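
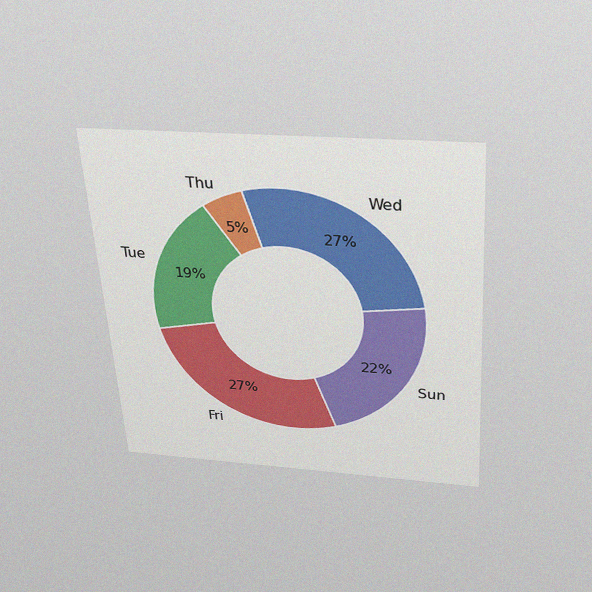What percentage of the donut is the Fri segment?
27%

The chart is tilted about 4° counter-clockwise and viewed slightly from above, with some photo noise. The Fri segment takes up 27% of the ring.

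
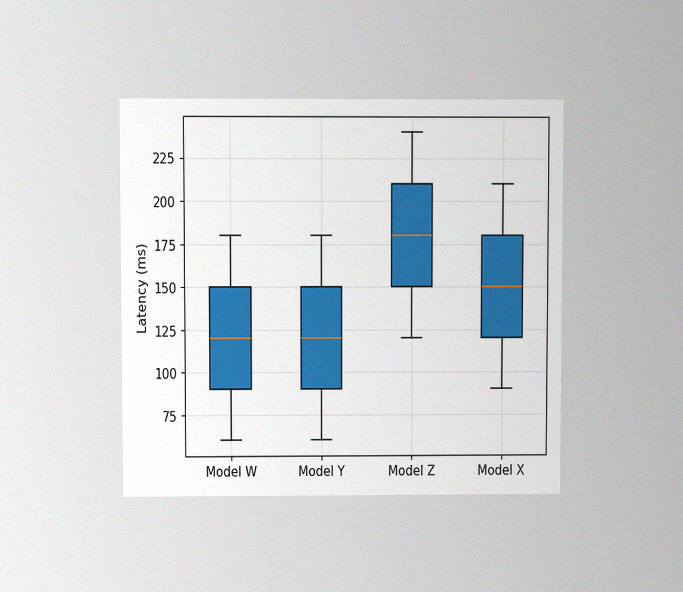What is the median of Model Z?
The chart is viewed at a slight angle, with some photo noise. The median line in the Model Z box sits at 180ms.

180ms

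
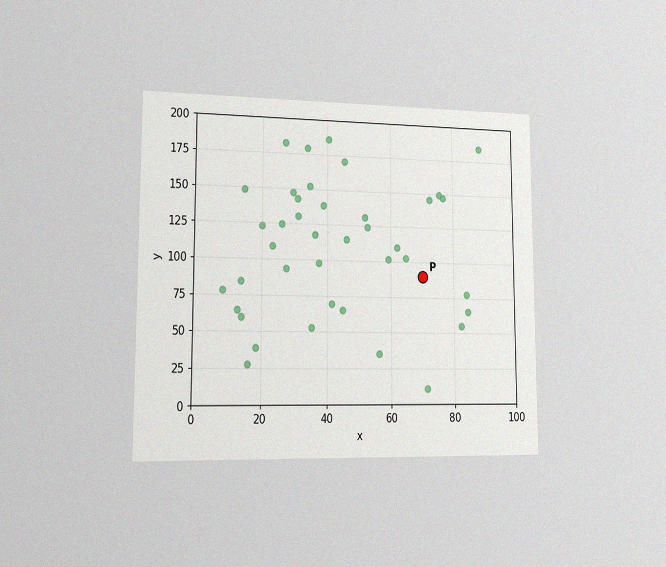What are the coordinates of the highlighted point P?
The chart is viewed slightly from the left, with some photo noise. Following the gridlines from P to each axis, P sits at (70, 90).

(70, 90)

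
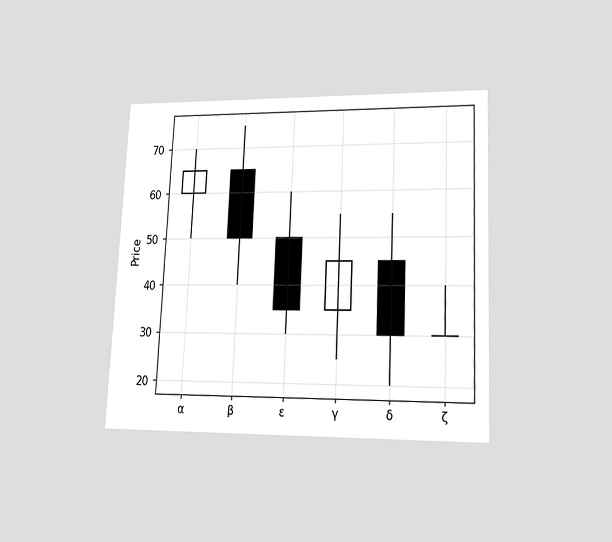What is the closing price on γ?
The chart is tilted about 3° clockwise and viewed at a slight angle. The γ candle closes at 45.

45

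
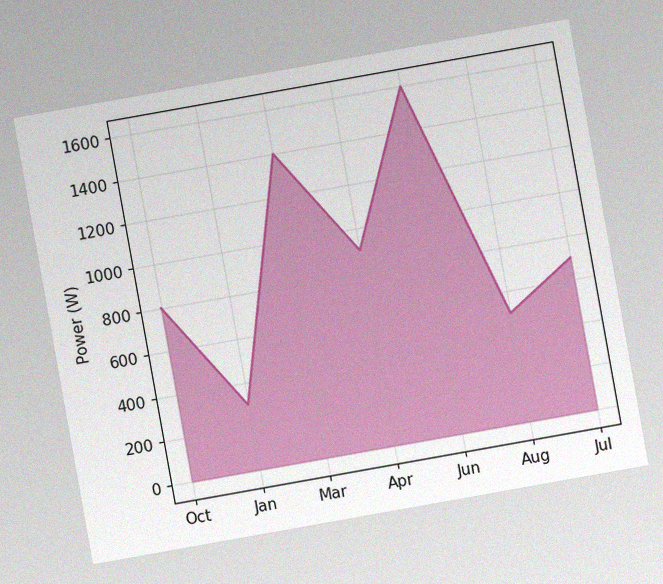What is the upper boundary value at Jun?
The chart is tilted about 10° counter-clockwise, with some photo noise. At Jun the upper boundary is at 1600W.

1600W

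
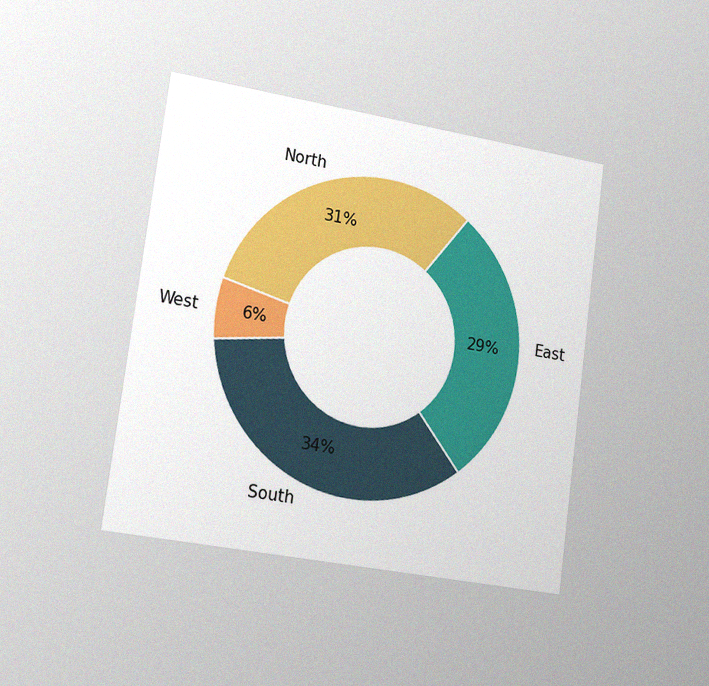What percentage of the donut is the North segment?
31%

The chart is tilted about 8° clockwise and viewed slightly from the left, with some photo noise. The North segment takes up 31% of the ring.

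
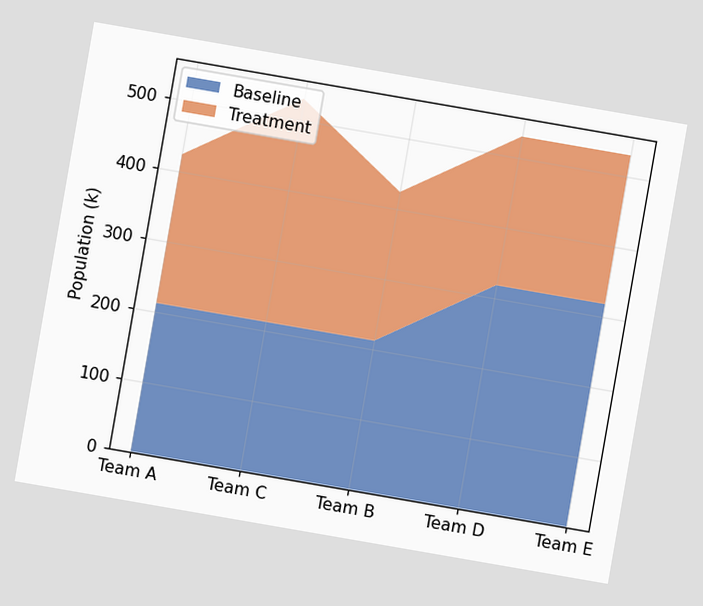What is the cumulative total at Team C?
530k

The chart is tilted about 10° clockwise. The stacked total at Team C reaches 530k.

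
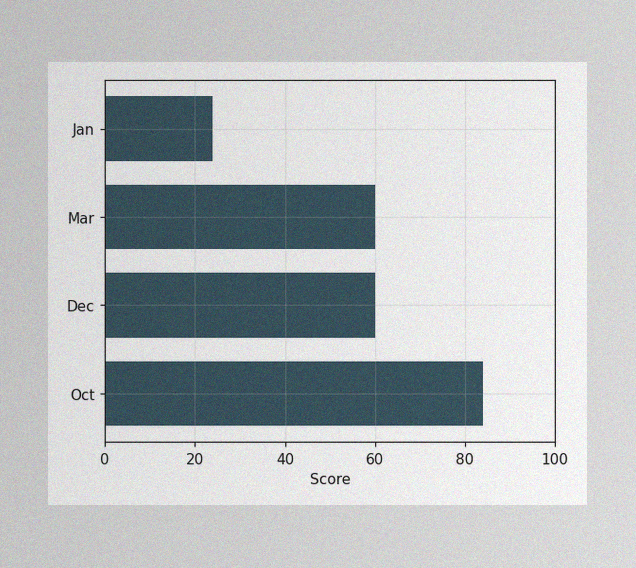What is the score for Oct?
The image has some photo noise and uneven lighting. Reading along the chart's x-axis, the Oct bar reaches 84.

84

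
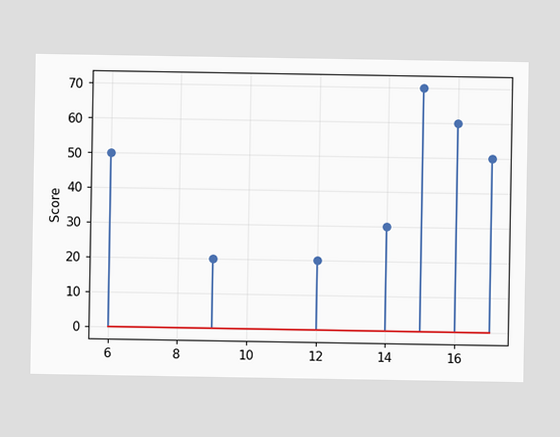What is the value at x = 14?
The stem at x=14 reaches 30.

30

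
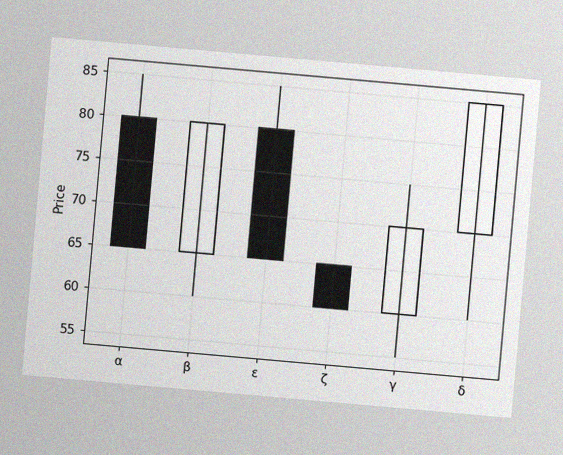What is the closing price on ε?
65

The chart is tilted about 5° clockwise, with some photo noise. The ε candle closes at 65.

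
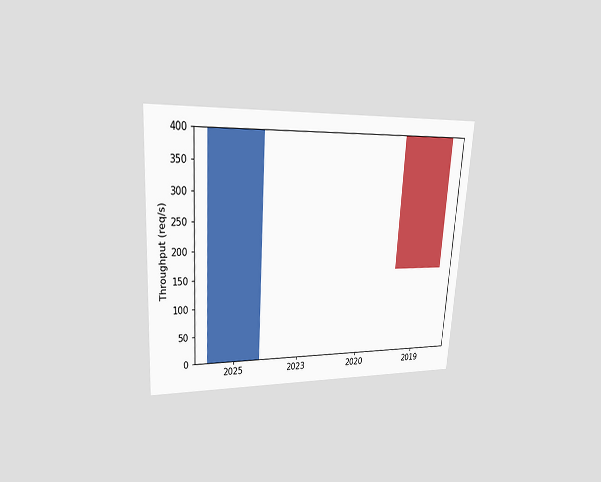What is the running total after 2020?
The chart is tilted about 4° clockwise and viewed at a slight angle. After 2020 the running total reaches 400req/s.

400req/s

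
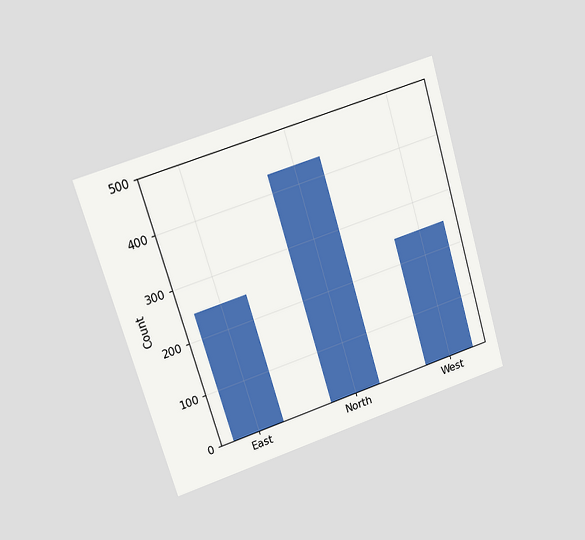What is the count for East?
248

The chart is tilted about 17° counter-clockwise and viewed at a slight angle. Reading along the chart's y-axis, the East bar reaches 248.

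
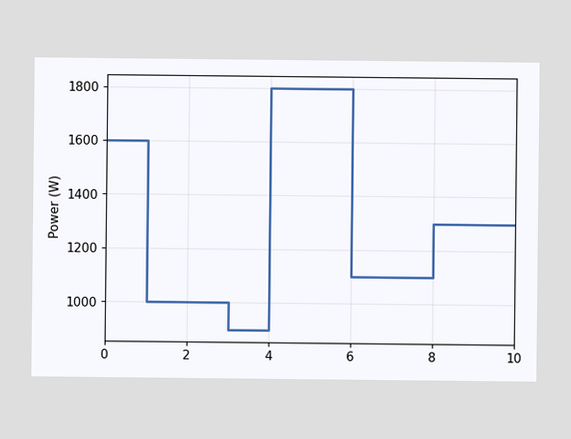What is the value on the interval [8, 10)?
On [8, 10) the step sits at 1300W.

1300W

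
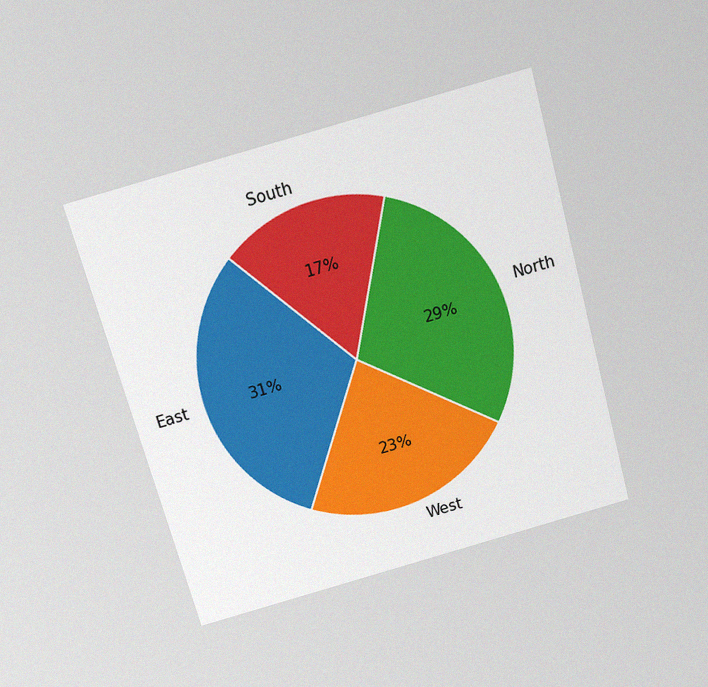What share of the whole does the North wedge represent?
29%

The chart is tilted about 16° counter-clockwise and viewed slightly from above, with some photo noise. The North slice takes up 29% of the pie.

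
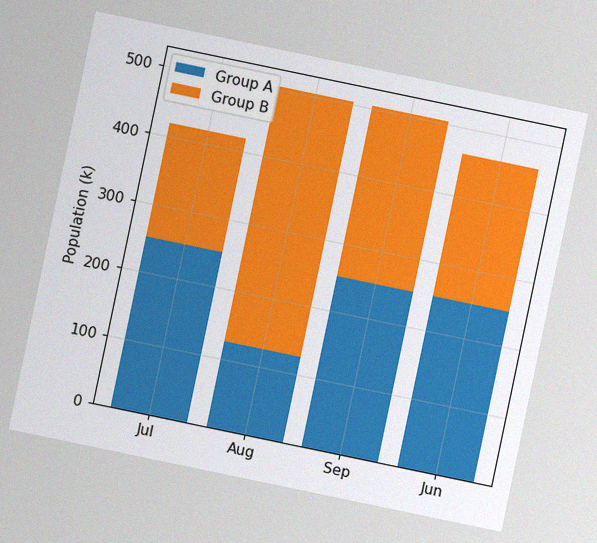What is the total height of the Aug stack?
The chart is tilted about 12° clockwise, with some photo noise. The Aug stack's top reaches 504k on the y-axis.

504k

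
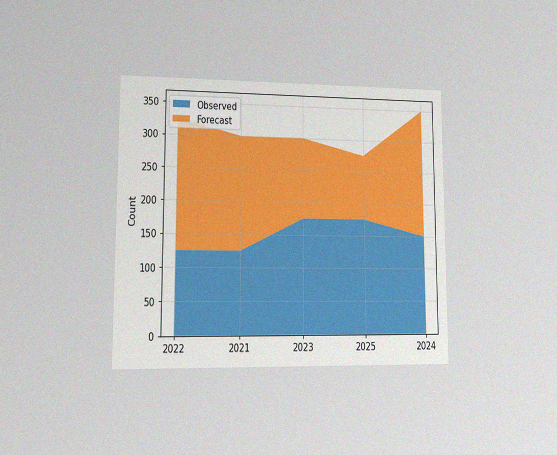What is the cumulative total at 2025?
The chart is viewed at a slight angle, with some photo noise. The stacked total at 2025 reaches 275.

275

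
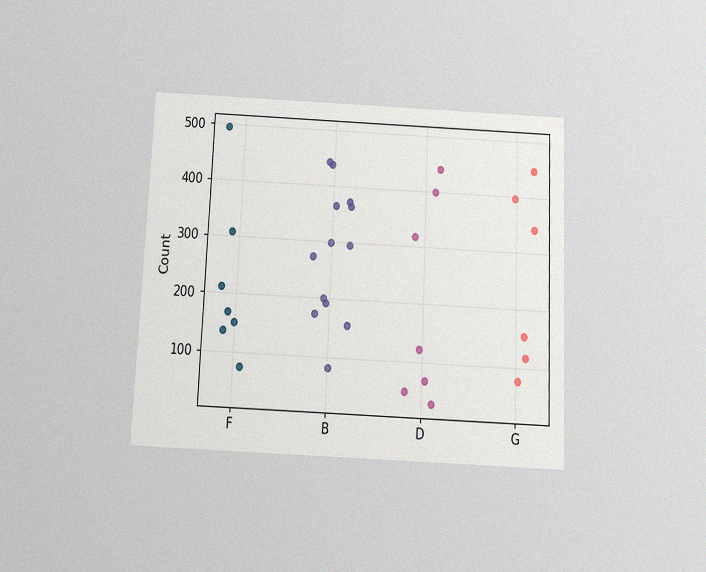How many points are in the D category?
The chart is tilted about 3° clockwise and viewed slightly from below, with some photo noise. Counting the markers in the D column gives 7.

7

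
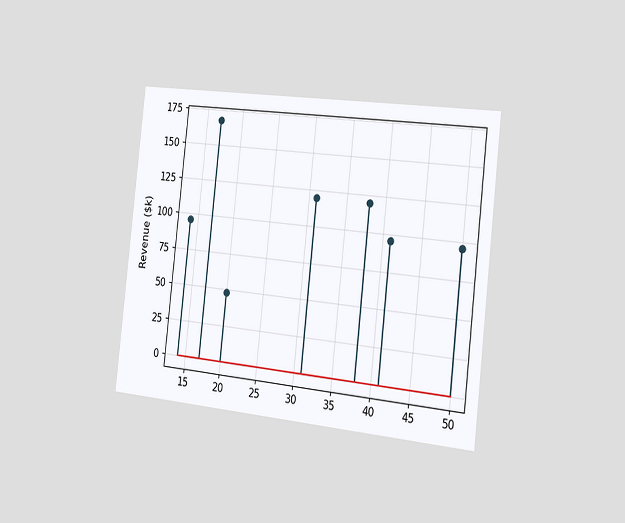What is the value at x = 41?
$96k

The chart is tilted about 6° clockwise and viewed slightly from the right. The stem at x=41 reaches $96k.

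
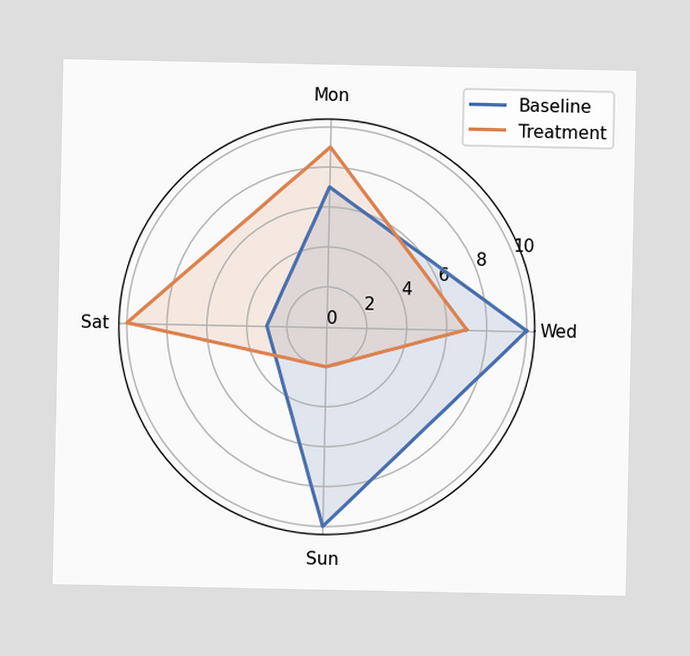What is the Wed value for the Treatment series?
7

On the Wed axis, Treatment reaches 7.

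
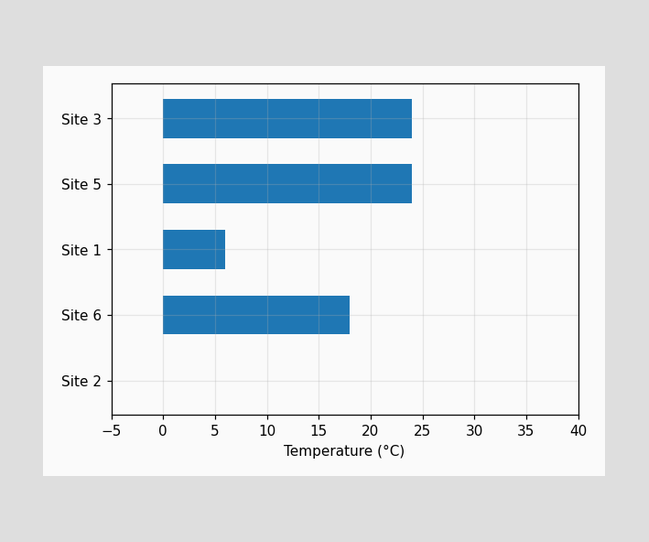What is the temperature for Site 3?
Reading along the chart's x-axis, the Site 3 bar reaches 24°C.

24°C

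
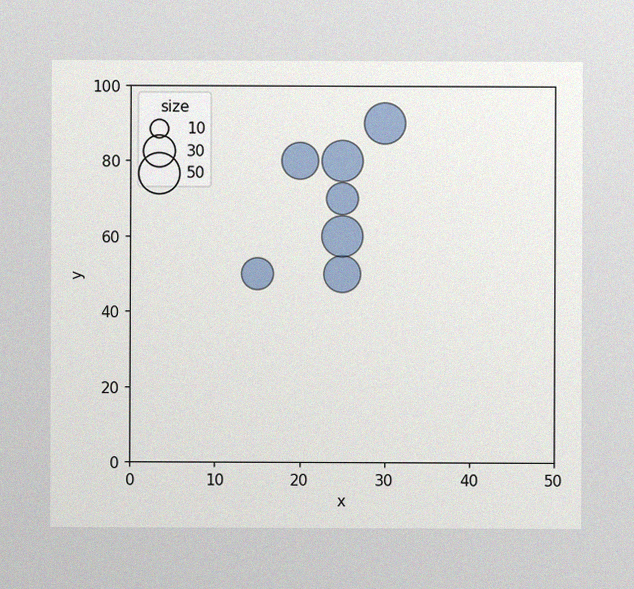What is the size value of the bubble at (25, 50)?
40

The image has some photo noise and uneven lighting. Matching the bubble at (25, 50) against the size legend gives 40.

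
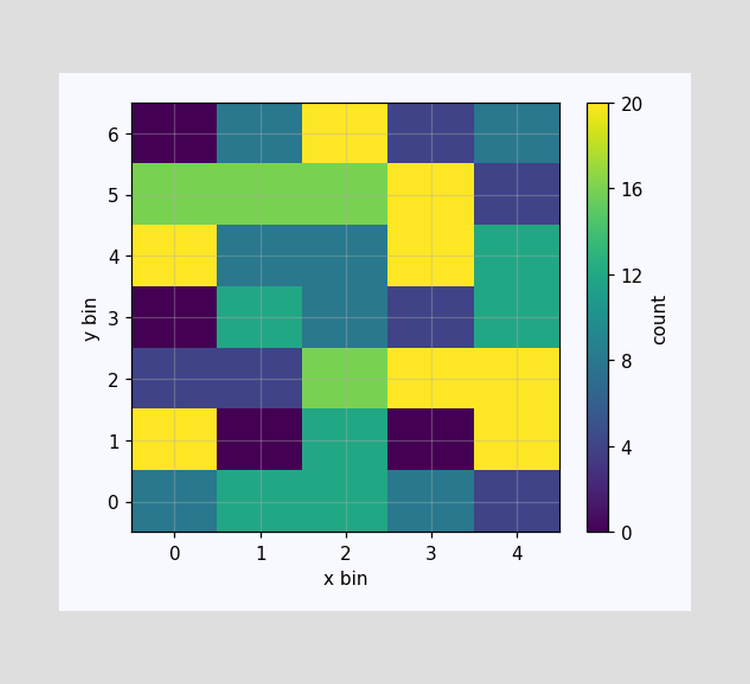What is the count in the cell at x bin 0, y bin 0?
8

Matching the cell (0, 0) against the colorbar gives 8.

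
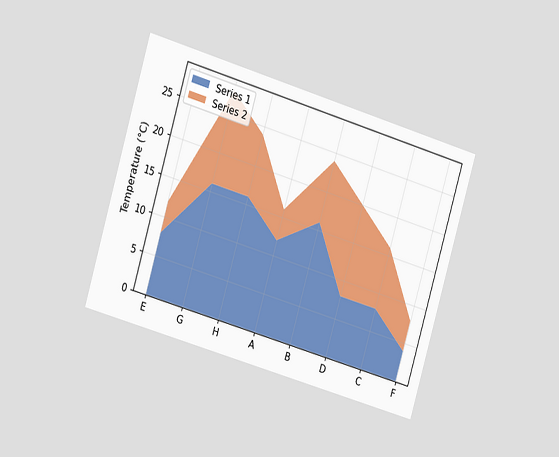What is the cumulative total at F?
The chart is tilted about 17° clockwise and viewed slightly from the left. The stacked total at F reaches 8°C.

8°C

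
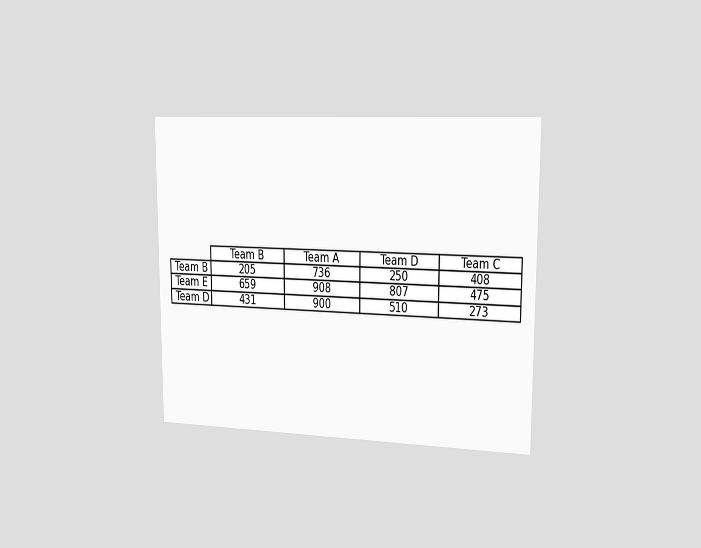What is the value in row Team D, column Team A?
900

The chart is viewed slightly from the right. The (Team D, Team A) cell reads 900.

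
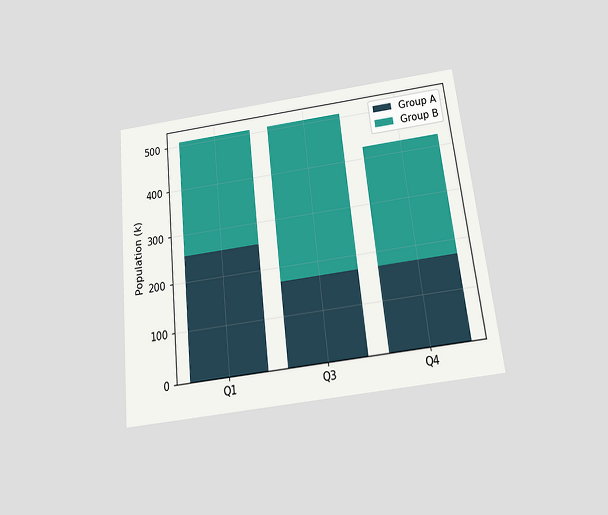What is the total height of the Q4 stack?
425k

The chart is tilted about 6° counter-clockwise and viewed slightly from below. The Q4 stack's top reaches 425k on the y-axis.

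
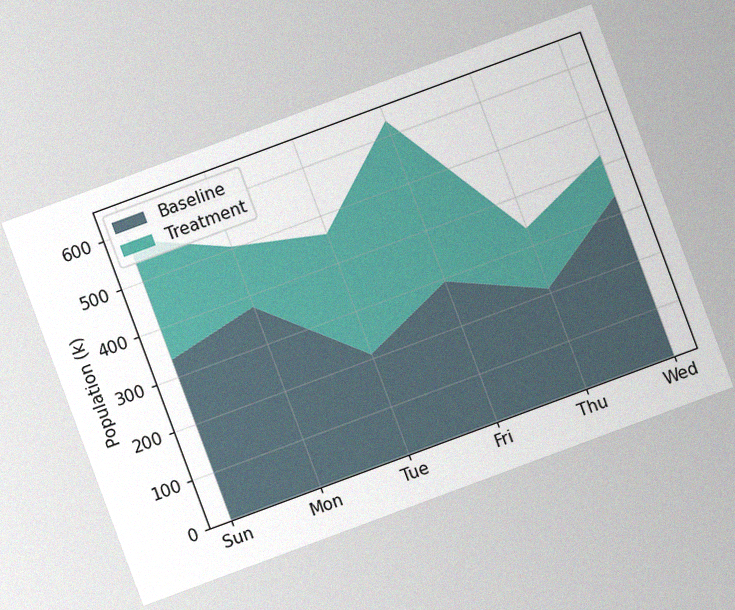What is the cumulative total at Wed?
420k

The chart is tilted about 20° counter-clockwise, with some photo noise. The stacked total at Wed reaches 420k.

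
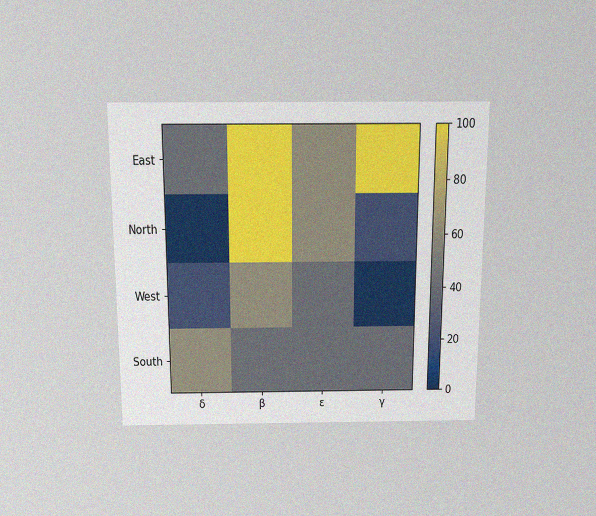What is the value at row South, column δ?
The chart is viewed slightly from above, with some photo noise. Matching cell (South, δ) against the colorbar gives 60.

60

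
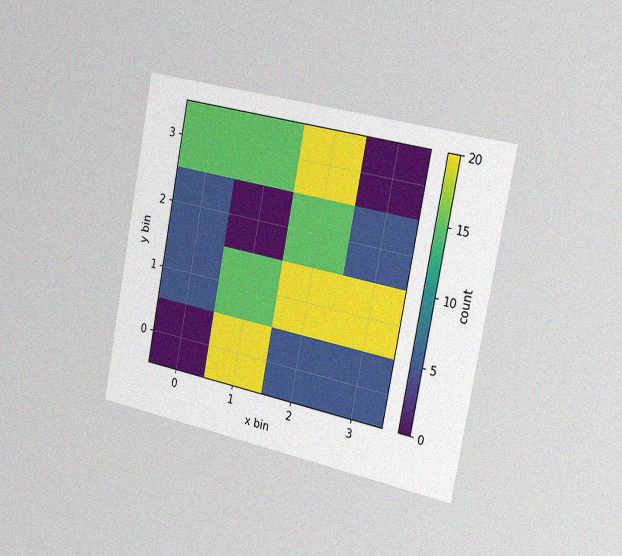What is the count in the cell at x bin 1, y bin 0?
20

The chart is tilted about 11° clockwise and viewed slightly from the right, with some photo noise. Matching the cell (1, 0) against the colorbar gives 20.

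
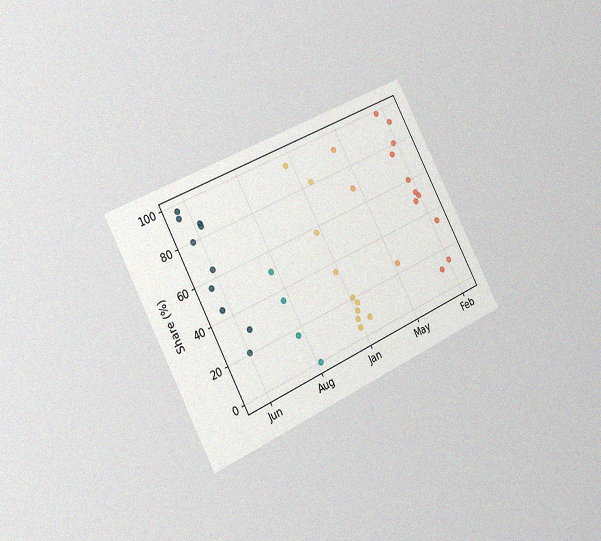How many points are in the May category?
3

The chart is tilted about 28° counter-clockwise and viewed slightly from the left, with some photo noise. Counting the markers in the May column gives 3.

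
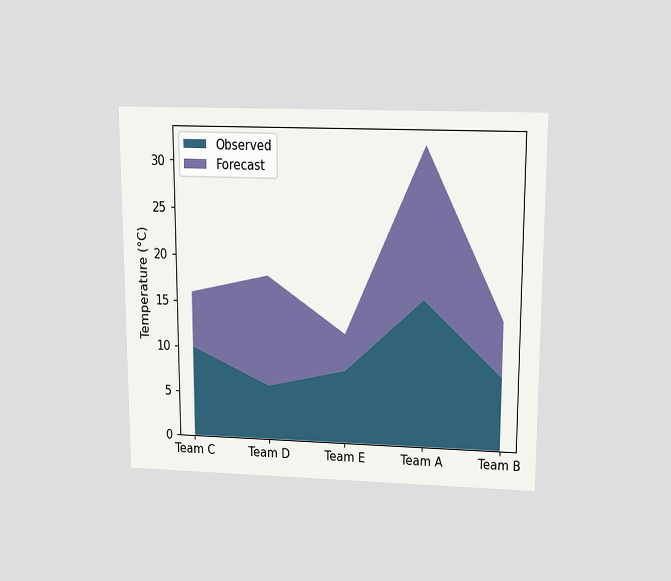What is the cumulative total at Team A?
The chart is viewed slightly from above. The stacked total at Team A reaches 32°C.

32°C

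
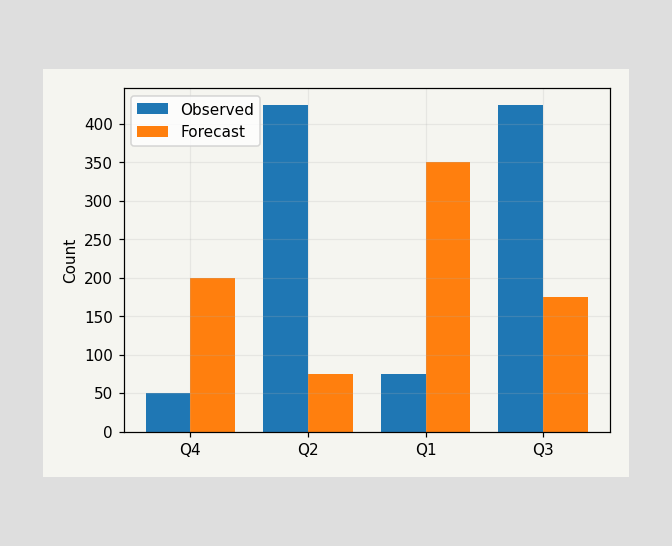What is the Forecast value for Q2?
The Forecast bar at Q2 reaches 75 on the y-axis.

75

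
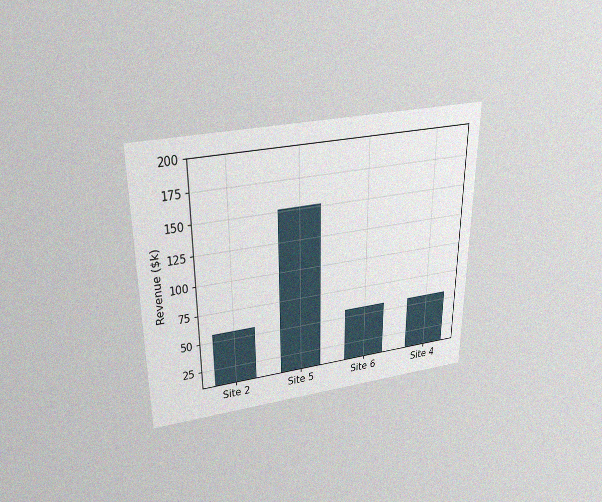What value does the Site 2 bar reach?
The chart is viewed slightly from above, with some photo noise. Reading along the chart's y-axis, the Site 2 bar reaches $57k.

$57k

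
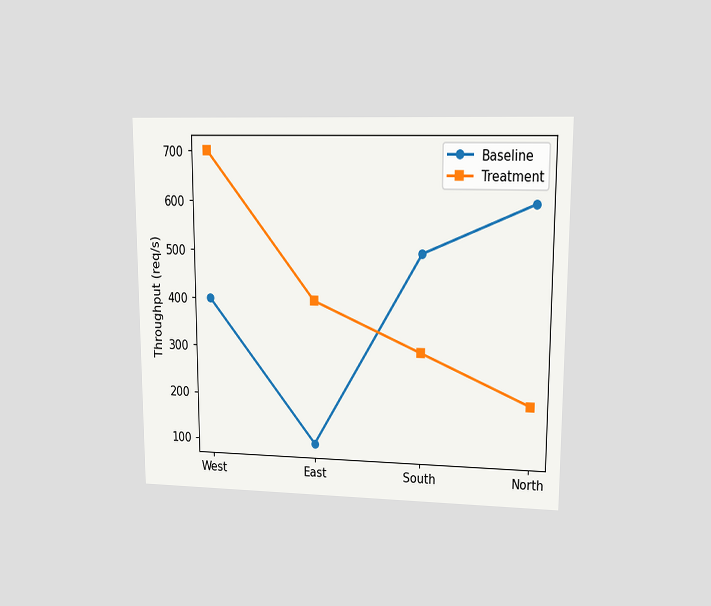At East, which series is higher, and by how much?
Treatment, by 300req/s

The chart is viewed at a slight angle. At East, Treatment sits above the other line by 300req/s.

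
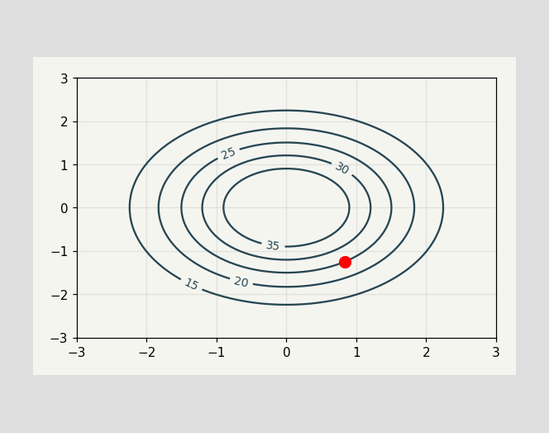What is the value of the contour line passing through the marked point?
25

The marked point sits on the contour labelled 25.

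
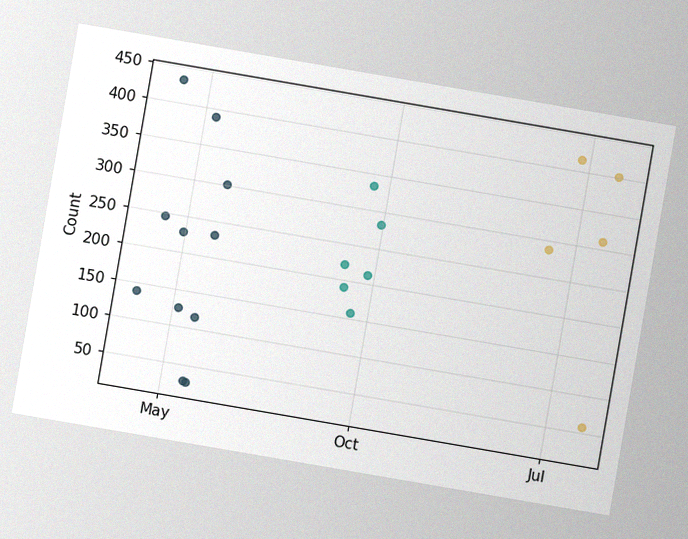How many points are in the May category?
The chart is tilted about 10° clockwise, with some photo noise. Counting the markers in the May column gives 11.

11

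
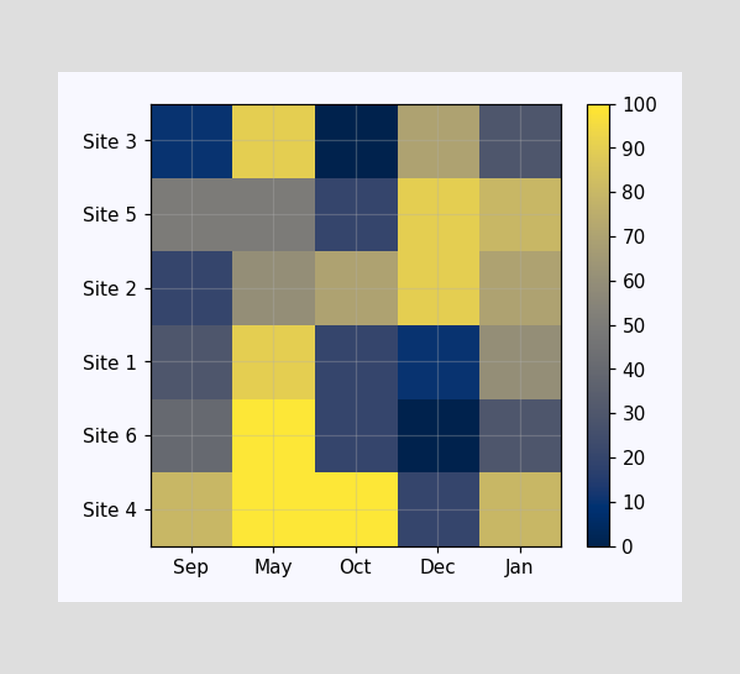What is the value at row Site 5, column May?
50

Matching cell (Site 5, May) against the colorbar gives 50.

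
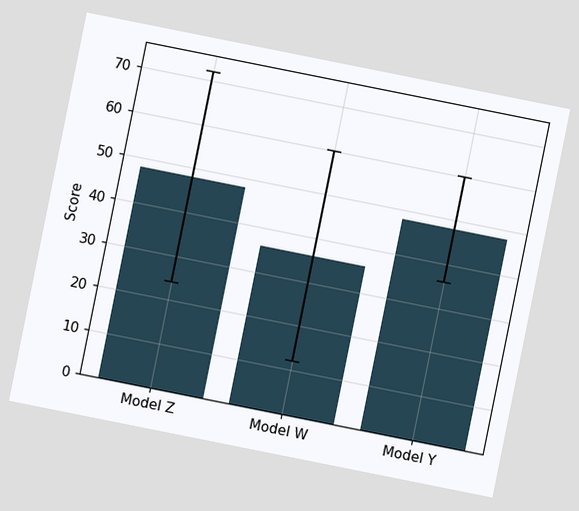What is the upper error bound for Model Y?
The chart is tilted about 11° clockwise. The Model Y bar's upper whisker reaches 60.

60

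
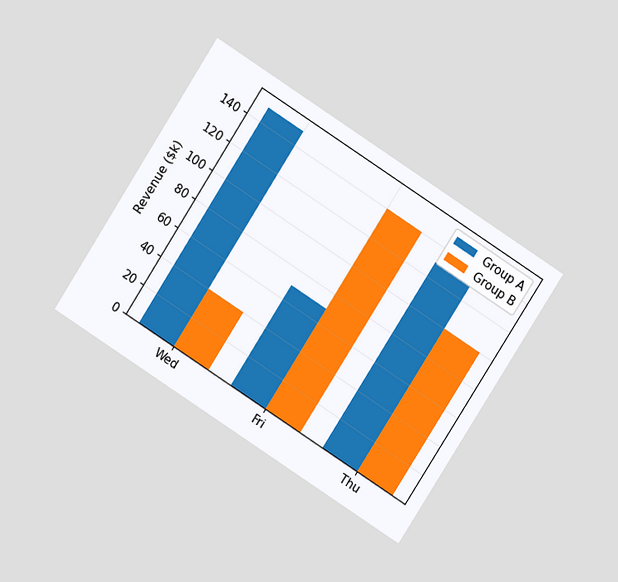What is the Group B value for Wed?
$40k

The chart is tilted about 33° clockwise and viewed at a slight angle. The Group B bar at Wed reaches $40k on the y-axis.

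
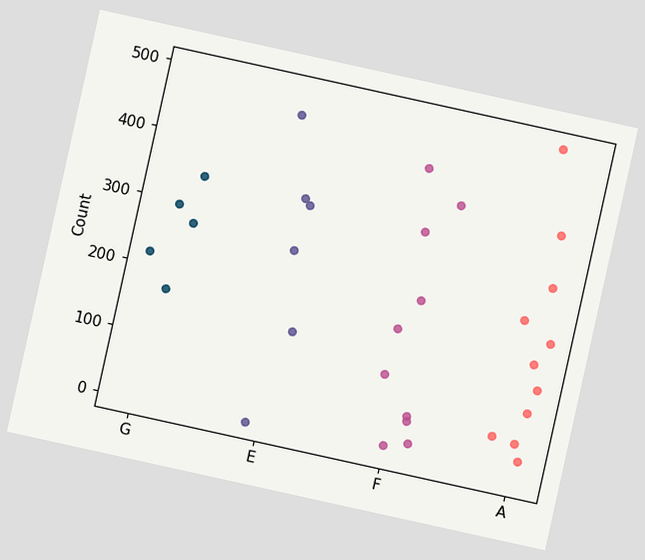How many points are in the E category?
6

The chart is tilted about 12° clockwise. Counting the markers in the E column gives 6.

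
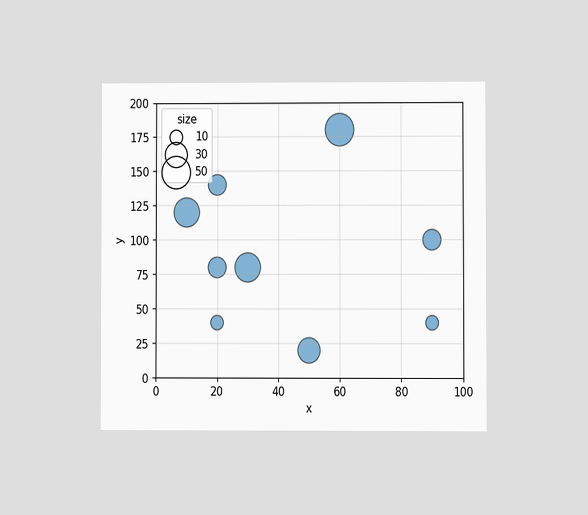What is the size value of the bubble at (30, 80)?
40

The chart is viewed at a slight angle. Matching the bubble at (30, 80) against the size legend gives 40.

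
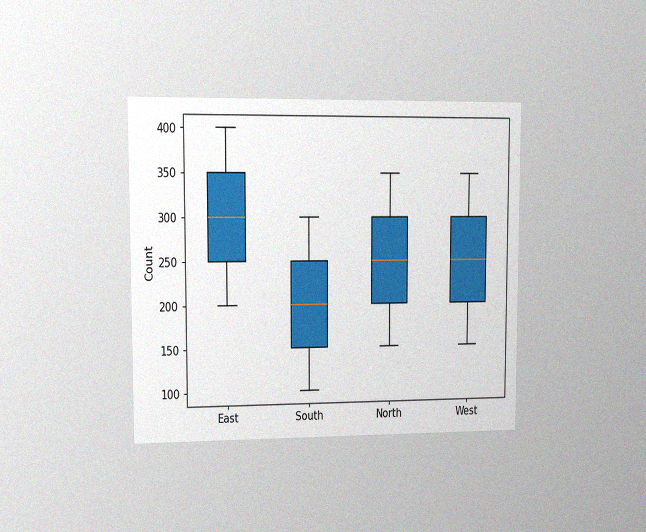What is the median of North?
The chart is viewed at a slight angle, with some photo noise. The median line in the North box sits at 250.

250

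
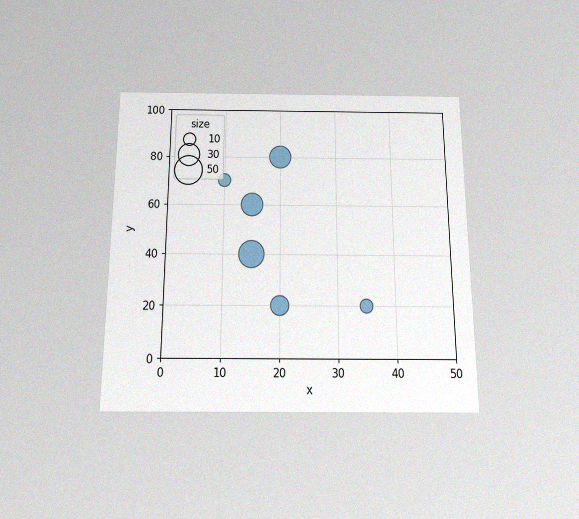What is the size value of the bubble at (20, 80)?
30

The chart is viewed slightly from below, with some photo noise. Matching the bubble at (20, 80) against the size legend gives 30.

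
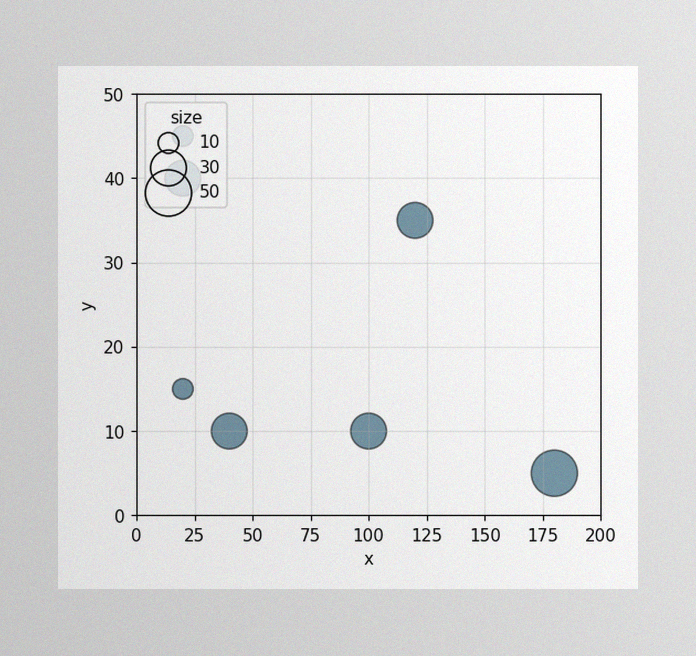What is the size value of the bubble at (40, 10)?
The image has some photo noise and uneven lighting. Matching the bubble at (40, 10) against the size legend gives 30.

30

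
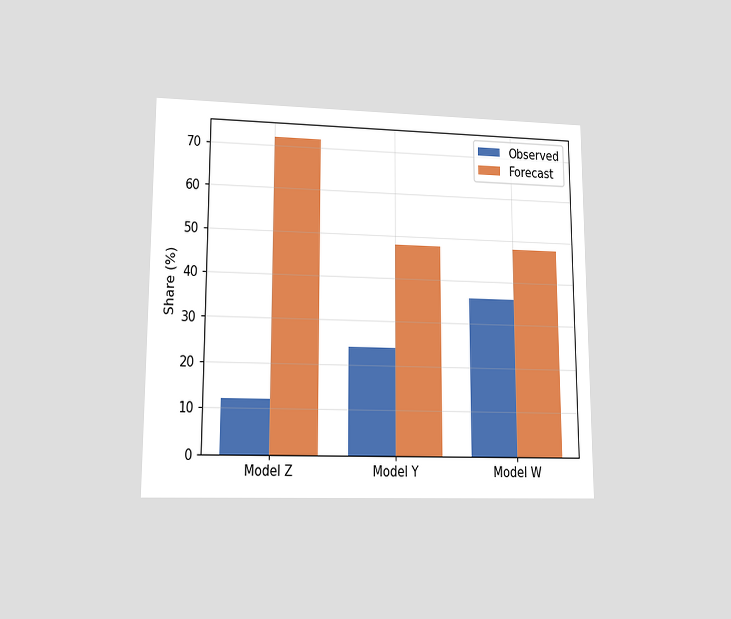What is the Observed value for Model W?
The chart is viewed at a slight angle. The Observed bar at Model W reaches 36% on the y-axis.

36%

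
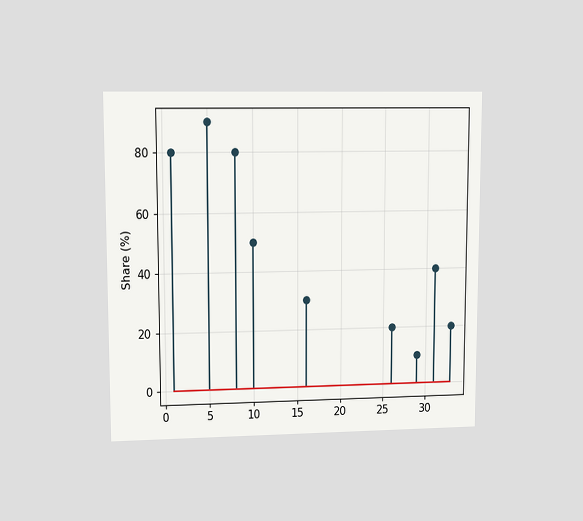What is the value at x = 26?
The chart is viewed at a slight angle. The stem at x=26 reaches 20%.

20%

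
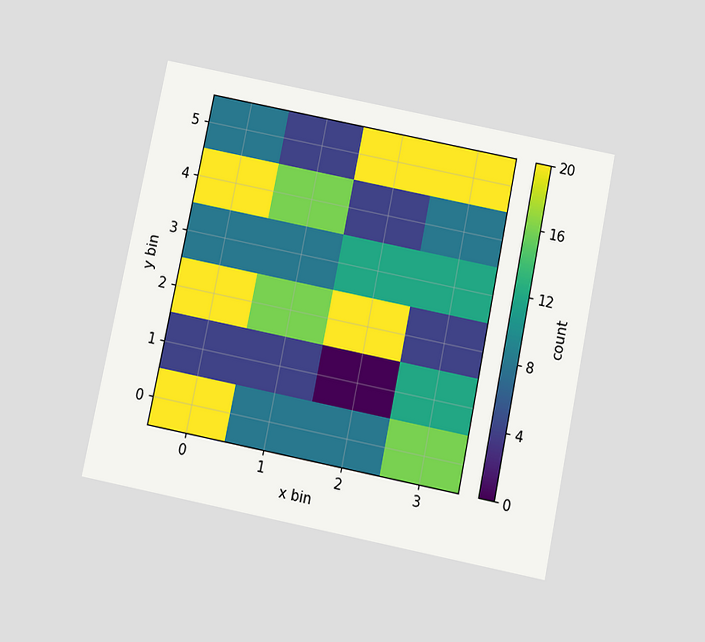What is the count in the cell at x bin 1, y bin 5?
4

The chart is tilted about 11° clockwise and viewed slightly from below. Matching the cell (1, 5) against the colorbar gives 4.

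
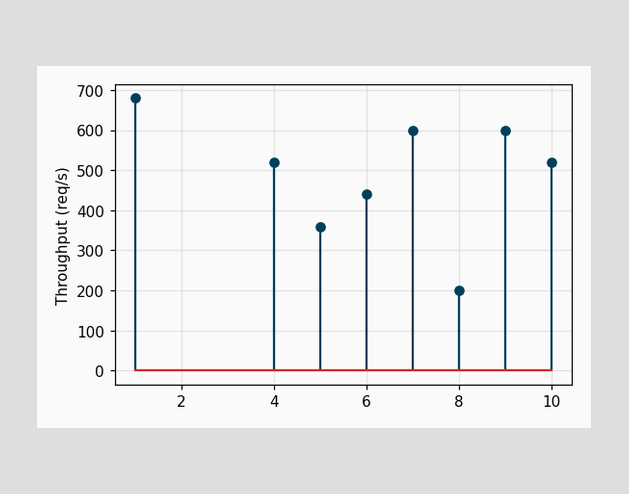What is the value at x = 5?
The stem at x=5 reaches 360req/s.

360req/s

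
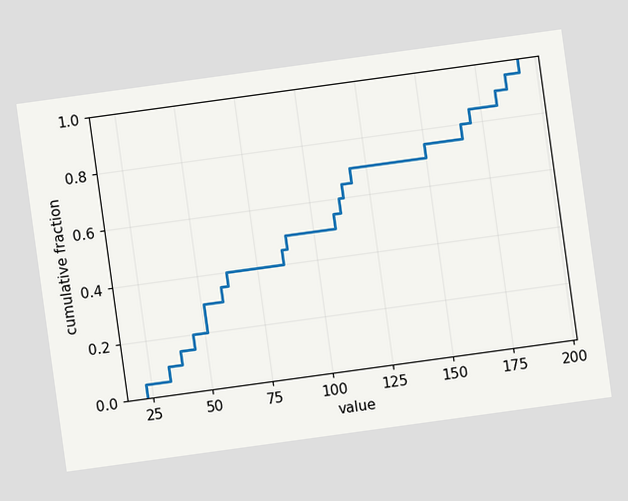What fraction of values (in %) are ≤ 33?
10%

The chart is tilted about 8° counter-clockwise. At x=33 the ECDF step is at 10%.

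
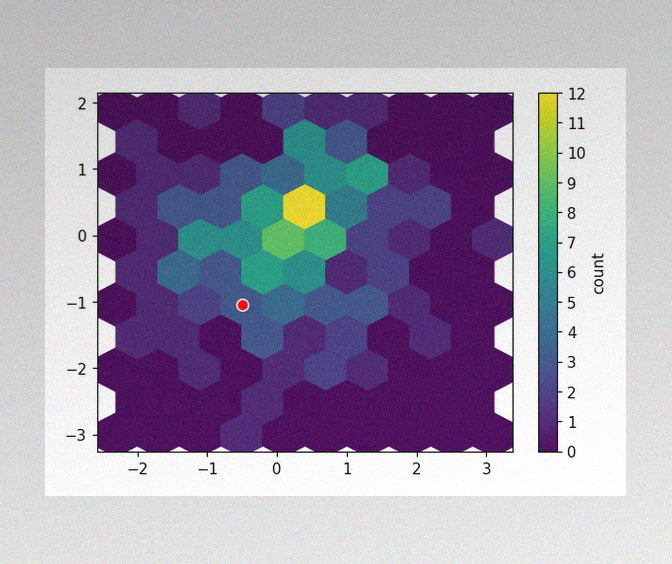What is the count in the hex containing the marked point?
3

The image has some photo noise and uneven lighting. The marked hex reads 3 on the colorbar.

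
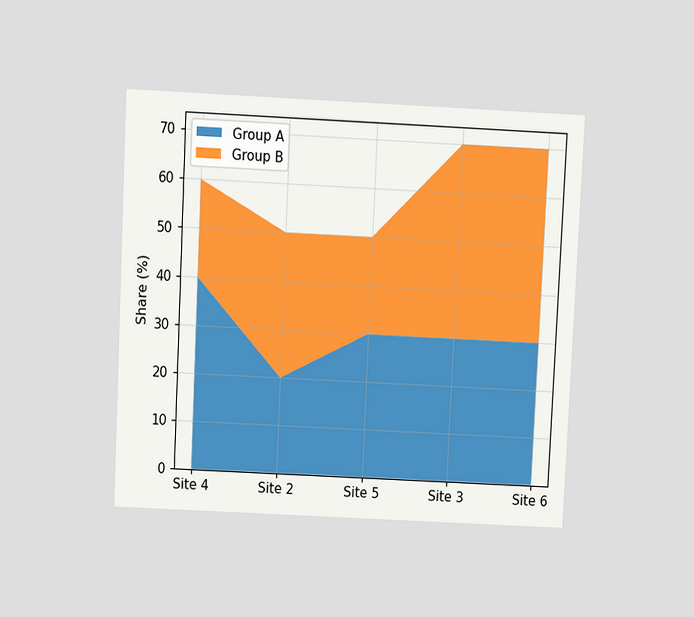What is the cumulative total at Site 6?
The chart is tilted about 3° clockwise and viewed at a slight angle. The stacked total at Site 6 reaches 70%.

70%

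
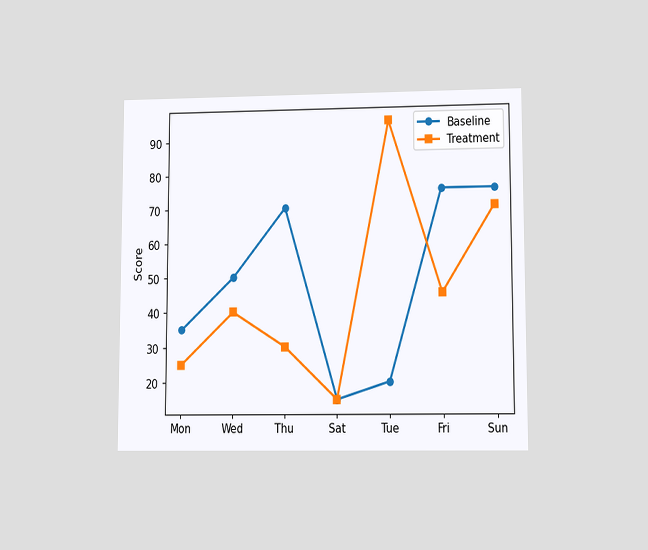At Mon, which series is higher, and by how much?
The chart is viewed at a slight angle. At Mon, Baseline sits above the other line by 10.

Baseline, by 10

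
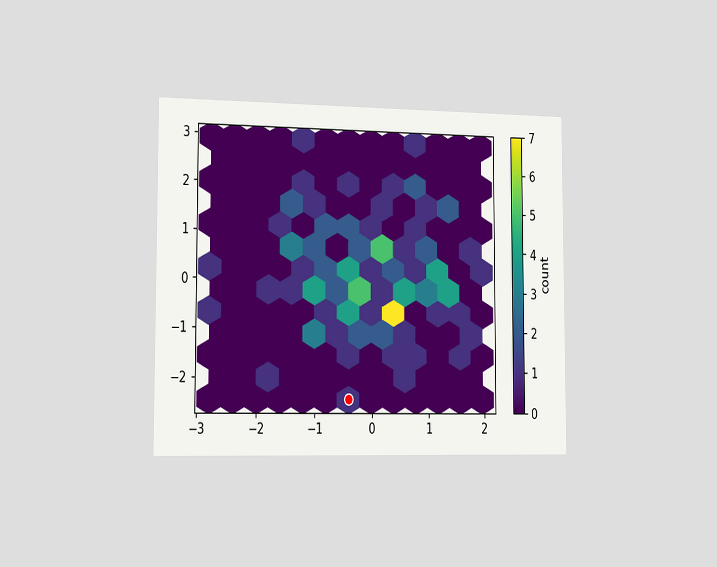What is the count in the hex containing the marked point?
1

The chart is viewed slightly from the left. The marked hex reads 1 on the colorbar.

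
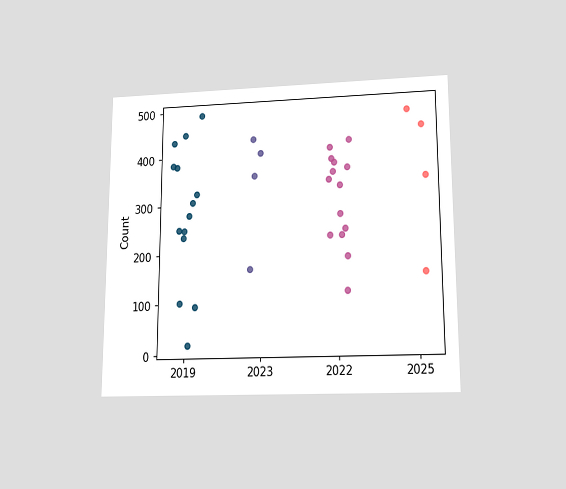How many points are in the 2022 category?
14

The chart is viewed slightly from below. Counting the markers in the 2022 column gives 14.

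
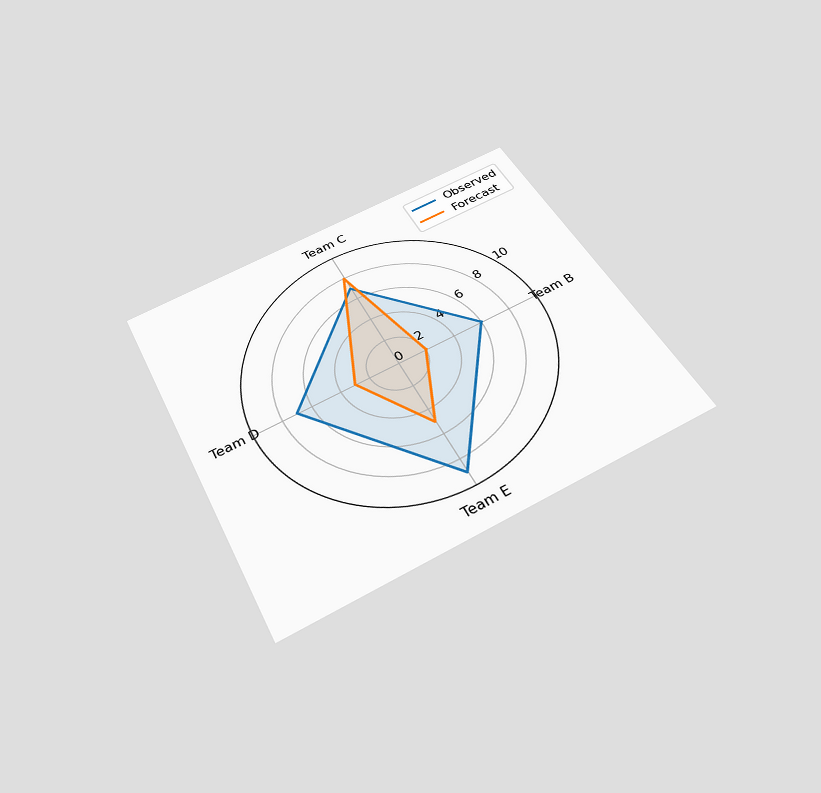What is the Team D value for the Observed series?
7

The chart is tilted about 27° counter-clockwise and viewed slightly from below. On the Team D axis, Observed reaches 7.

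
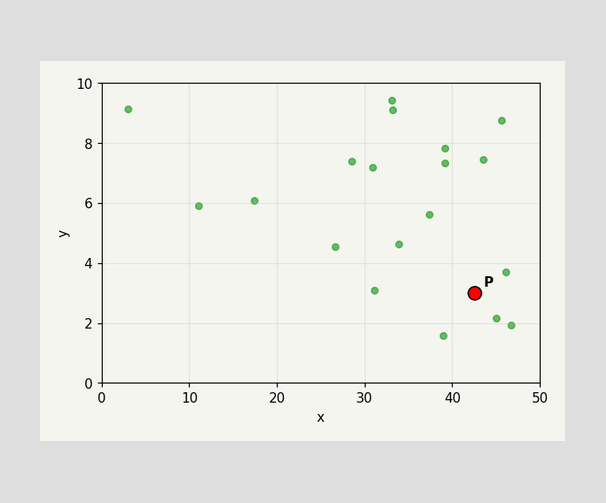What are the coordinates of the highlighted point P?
Following the gridlines from P to each axis, P sits at (42.5, 3).

(42.5, 3)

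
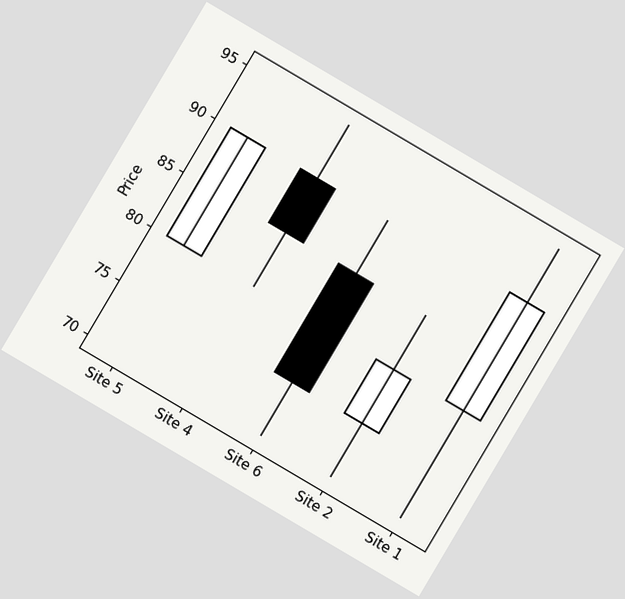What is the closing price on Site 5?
The chart is tilted about 31° clockwise. The Site 5 candle closes at 90.

90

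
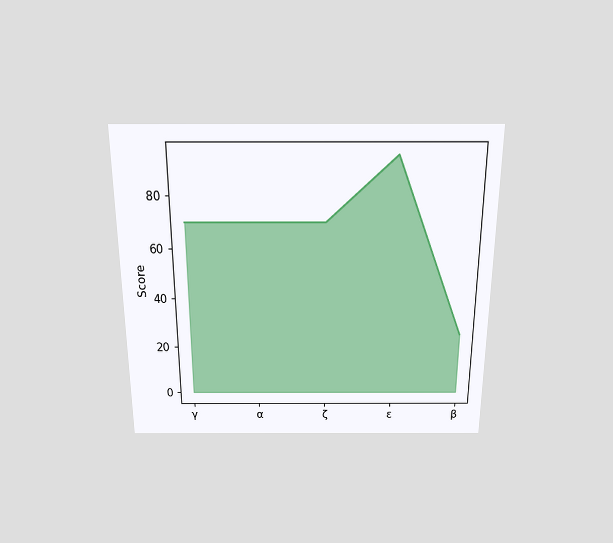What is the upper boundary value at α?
70

The chart is viewed slightly from above. At α the upper boundary is at 70.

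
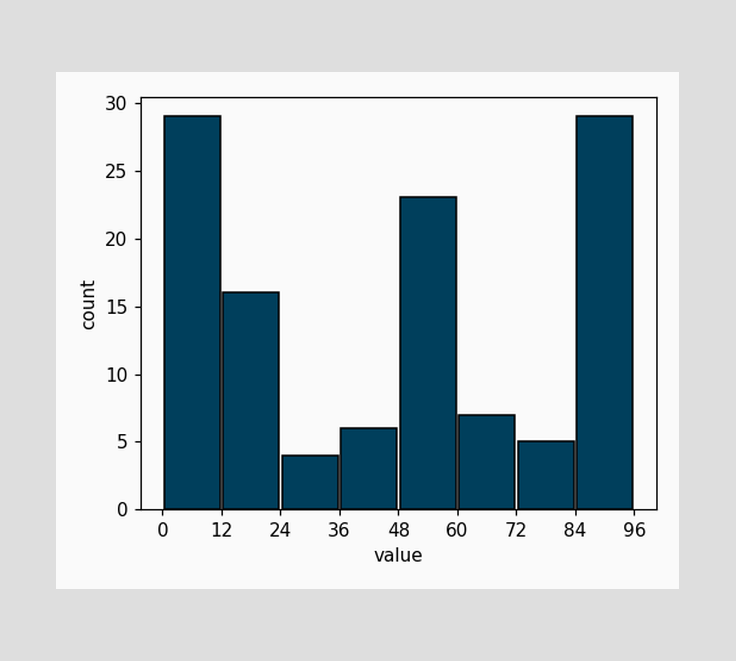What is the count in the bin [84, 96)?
The [84, 96) bin has height 29.

29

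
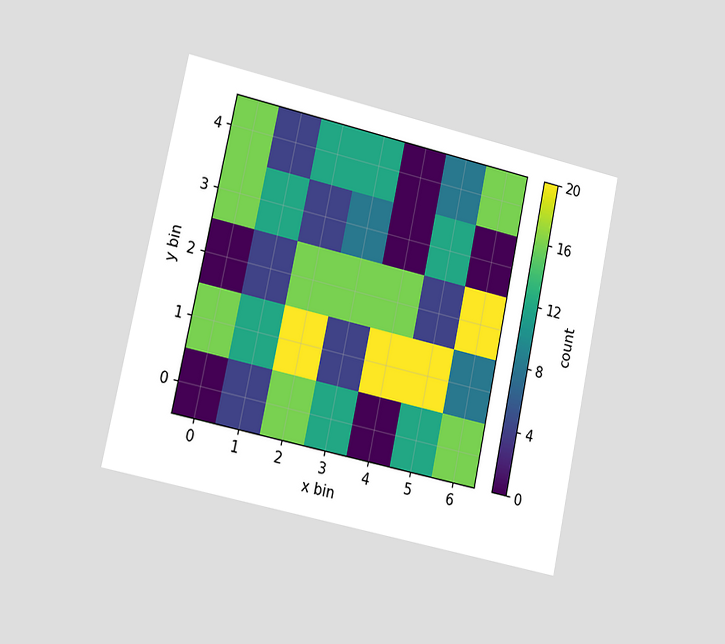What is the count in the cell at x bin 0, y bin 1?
The chart is tilted about 12° clockwise and viewed slightly from the left. Matching the cell (0, 1) against the colorbar gives 16.

16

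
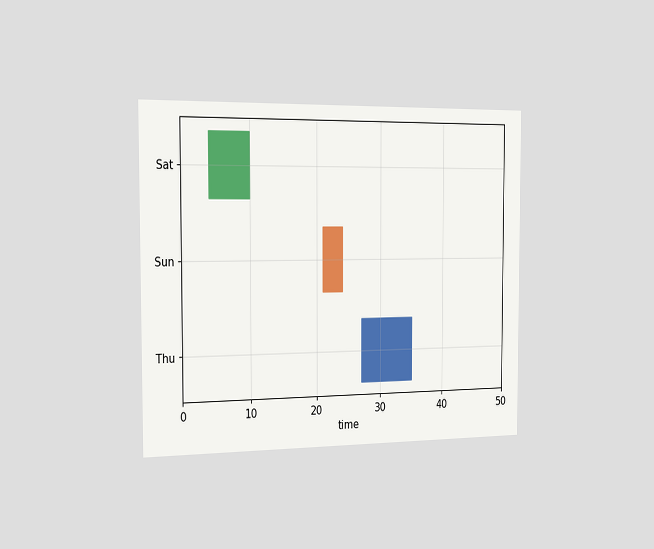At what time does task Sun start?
The chart is viewed slightly from the left. The Sun bar begins at t=21.

21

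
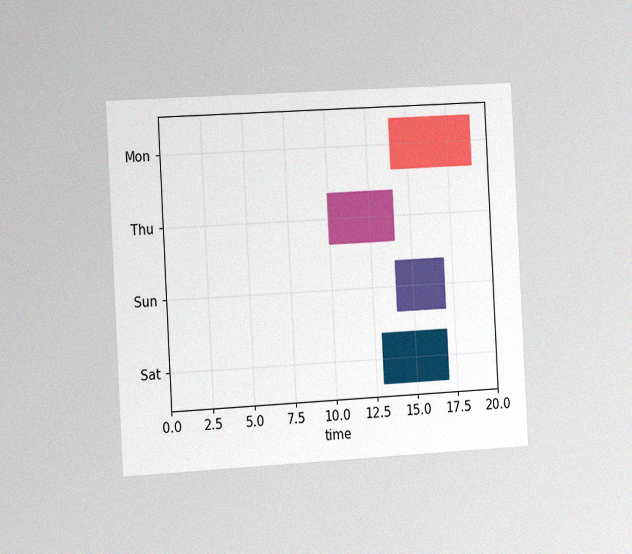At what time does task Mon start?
14

The chart is tilted about 3° counter-clockwise and viewed slightly from the left, with some photo noise. The Mon bar begins at t=14.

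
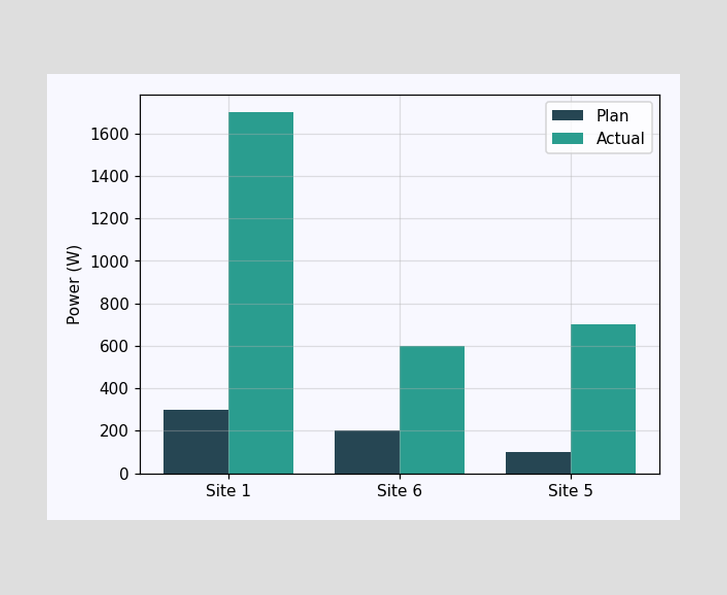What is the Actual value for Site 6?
The Actual bar at Site 6 reaches 600W on the y-axis.

600W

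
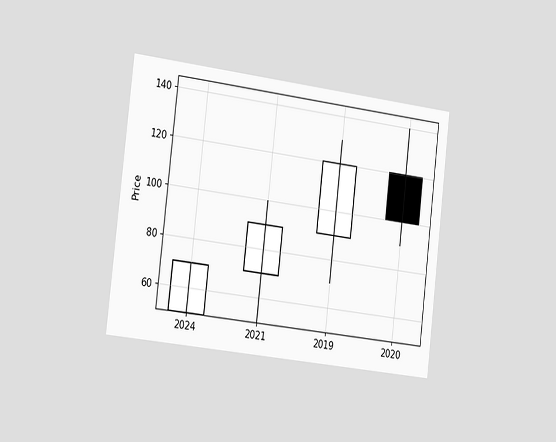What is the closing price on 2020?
The chart is tilted about 7° clockwise and viewed slightly from the left. The 2020 candle closes at 100.

100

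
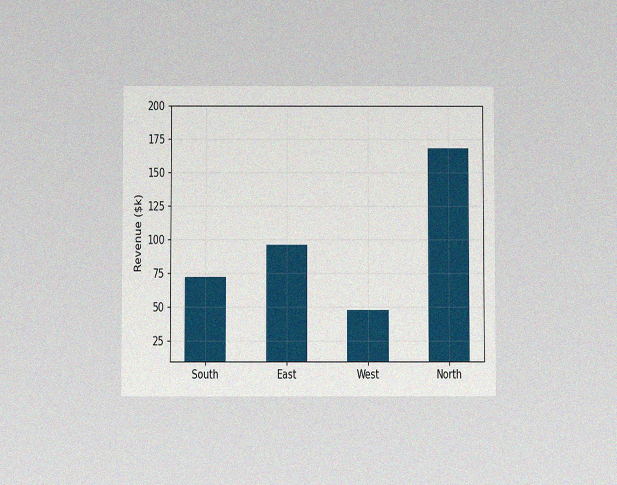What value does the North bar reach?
$168k

The chart is viewed slightly from below, with some photo noise. Reading along the chart's y-axis, the North bar reaches $168k.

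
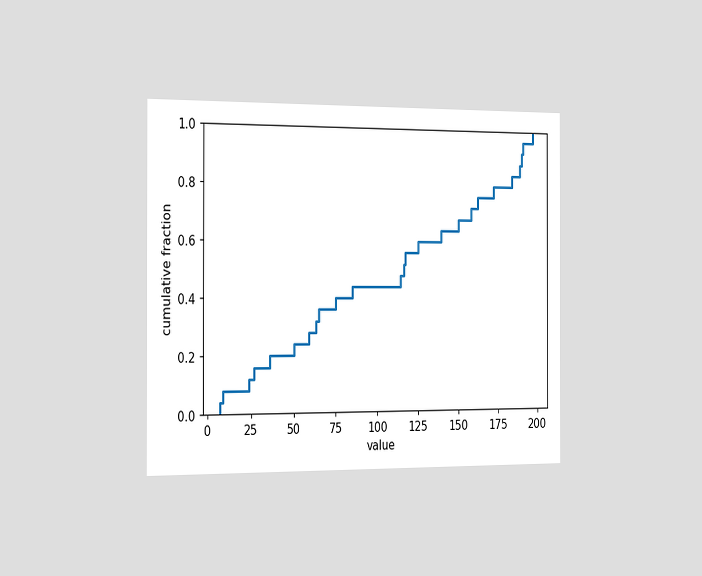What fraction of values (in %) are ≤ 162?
76%

The chart is viewed slightly from the left. At x=162 the ECDF step is at 76%.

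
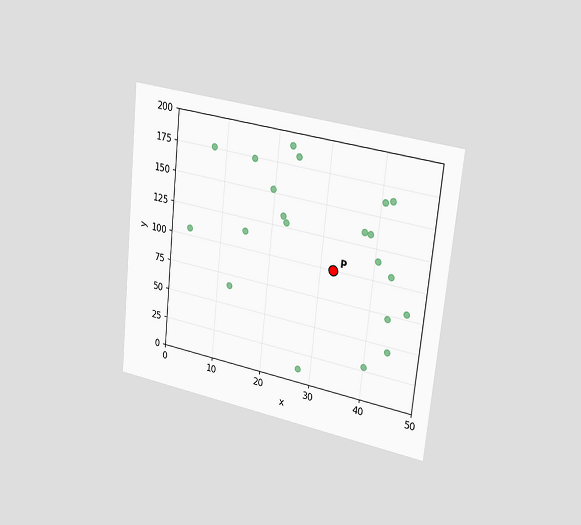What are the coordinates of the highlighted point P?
(32.5, 100)

The chart is tilted about 6° clockwise and viewed slightly from the right. Following the gridlines from P to each axis, P sits at (32.5, 100).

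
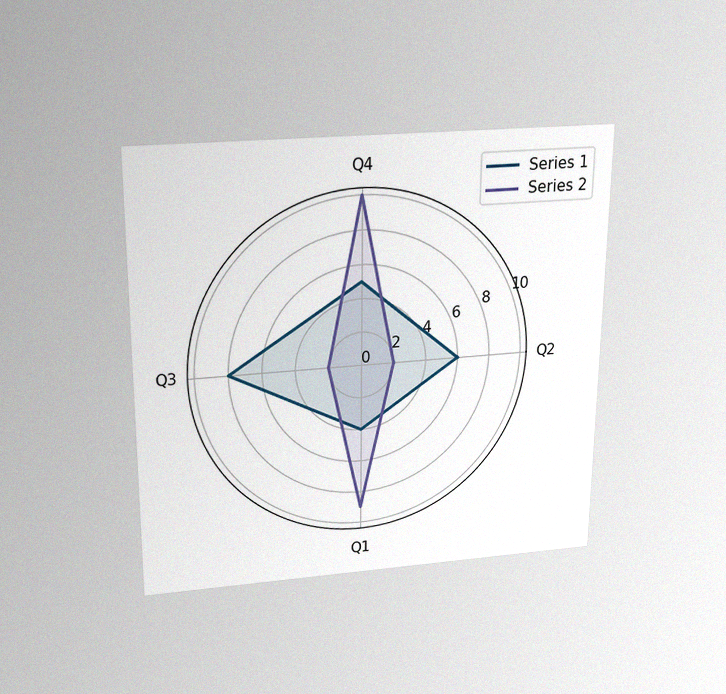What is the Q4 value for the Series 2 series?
10

The chart is viewed slightly from above, with some photo noise. On the Q4 axis, Series 2 reaches 10.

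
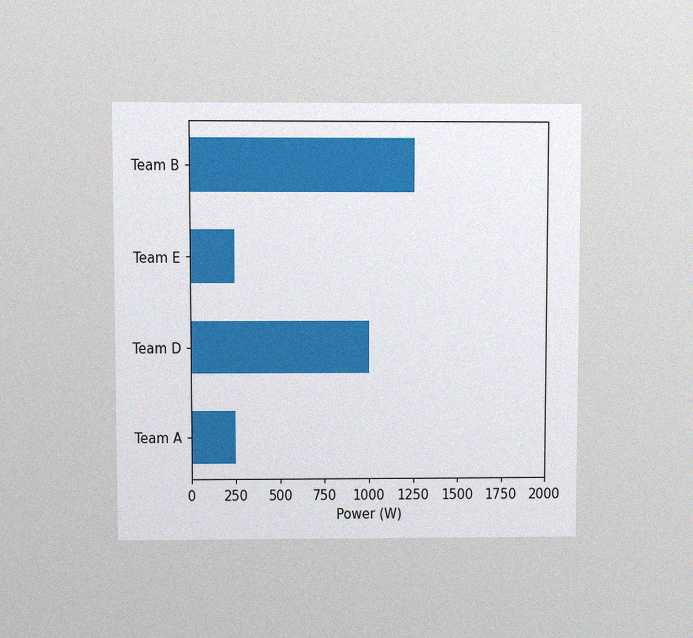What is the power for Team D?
The chart is viewed at a slight angle, with some photo noise. Reading along the chart's x-axis, the Team D bar reaches 1000W.

1000W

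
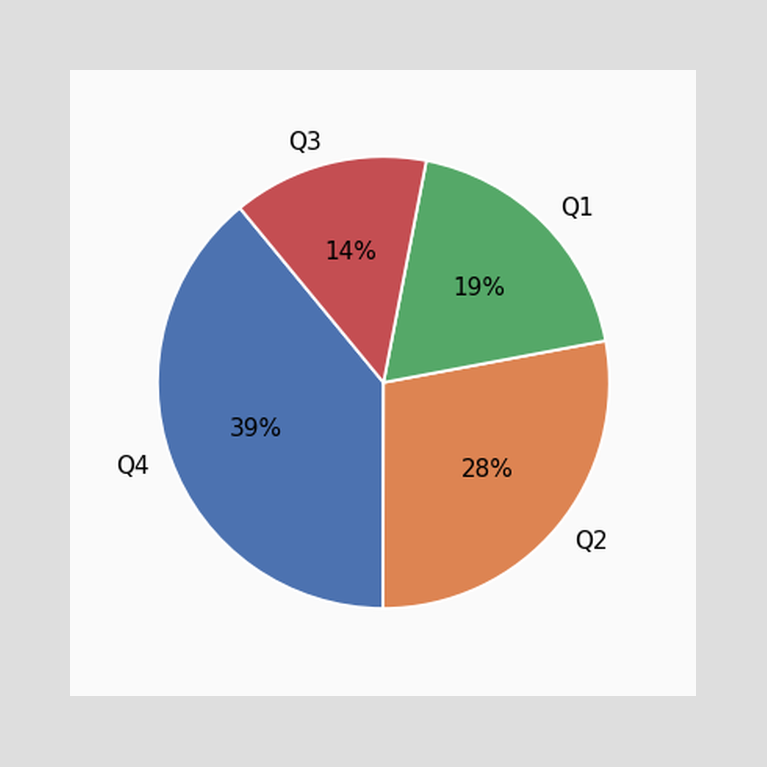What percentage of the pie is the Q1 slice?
The Q1 slice takes up 19% of the pie.

19%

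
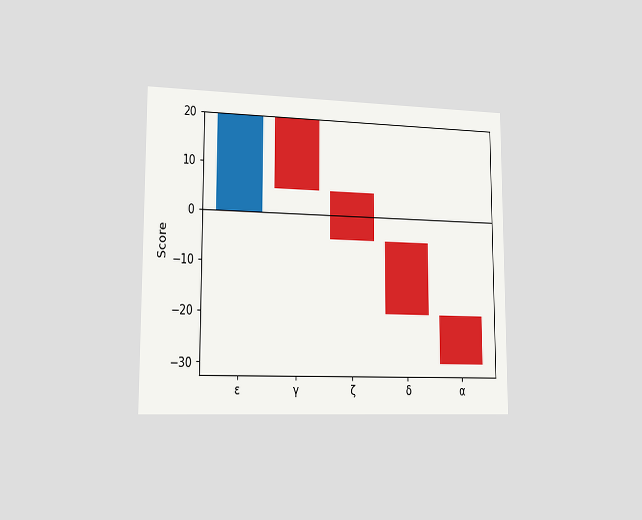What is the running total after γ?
5

The chart is viewed slightly from the left. After γ the running total reaches 5.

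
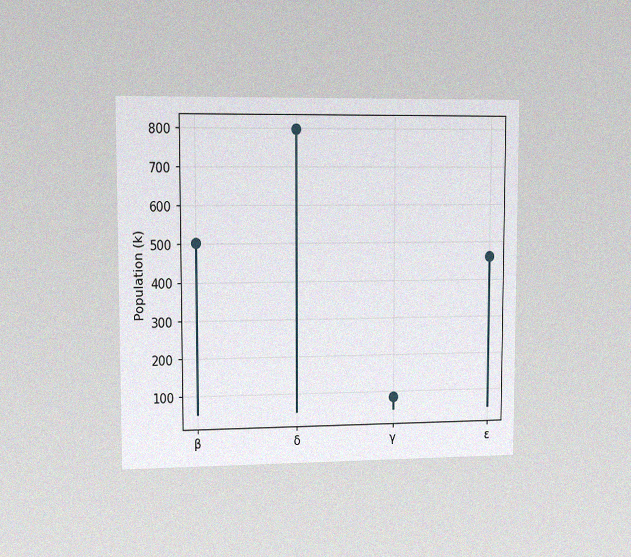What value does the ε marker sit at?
462k

The chart is viewed slightly from the left, with some photo noise. The ε marker sits at 462k.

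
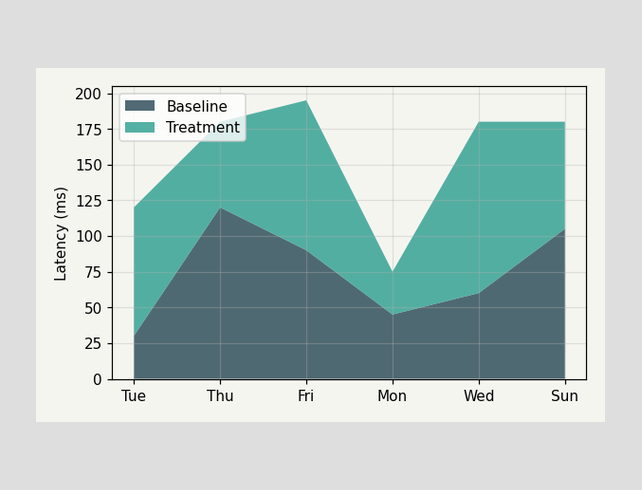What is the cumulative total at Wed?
180ms

The stacked total at Wed reaches 180ms.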